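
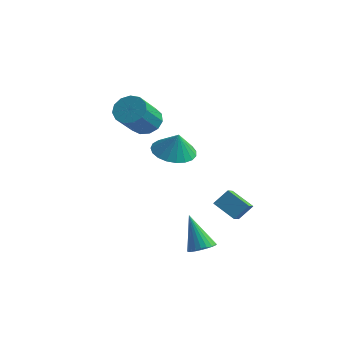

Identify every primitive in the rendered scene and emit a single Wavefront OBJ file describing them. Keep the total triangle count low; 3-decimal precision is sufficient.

v 1.122 0.584 -4.259
v 1.565 0.293 -3.979
v 0.338 0.816 -2.781
v 1.644 0.513 -3.972
v 1.643 0.744 -4.009
v 1.563 0.951 -4.084
v 1.415 1.102 -4.185
v 1.223 1.174 -4.299
v 1.016 1.156 -4.406
v 0.825 1.051 -4.491
v 0.679 0.875 -4.54
v 0.6 0.654 -4.547
v 0.601 0.423 -4.51
v 0.681 0.216 -4.435
v 0.829 0.066 -4.333
v 1.021 -0.006 -4.22
v 1.228 0.011 -4.113
v 1.419 0.116 -4.028
v -2.017 3.129 -0.879
v -1.413 2.427 -1.09
v -1.723 3.071 0.159
v -1.186 2.748 -1.136
v -1.103 3.134 -1.138
v -1.178 3.519 -1.095
v -1.398 3.837 -1.014
v -1.725 4.033 -0.911
v -2.103 4.072 -0.801
v -2.466 3.949 -0.705
v -2.751 3.683 -0.639
v -2.909 3.322 -0.615
v -2.913 2.928 -0.636
v -2.762 2.568 -0.699
v -2.483 2.306 -0.793
v -2.122 2.185 -0.902
v -1.744 2.228 -1.007
v -0.398 3.984 -3.848
v -0.13 3.222 -3.387
v -0.036 4.494 -3.215
v 0.232 3.732 -2.754
v 0.608 3.988 -4.426
v 0.876 3.226 -3.965
v 0.97 4.498 -3.793
v 1.238 3.736 -3.332
v -3.456 3.201 0.421
v -2.73 3.365 0.516
v -2.599 2.083 1.715
v -3.324 1.919 1.619
v -2.943 3.602 0.794
v -2.812 2.32 1.992
v -3.319 3.712 0.952
v -3.188 2.43 2.151
v -3.738 3.66 0.942
v -3.607 2.378 2.141
v -4.068 3.462 0.767
v -3.937 2.18 1.965
v -4.203 3.181 0.481
v -4.072 1.899 1.68
v -4.101 2.907 0.177
v -3.97 1.625 1.375
v -3.794 2.726 -0.051
v -3.663 1.444 1.148
v -3.379 2.696 -0.128
v -3.248 1.414 1.07
v -2.989 2.826 -0.031
v -2.858 1.544 1.167
v -2.747 3.076 0.209
v -2.616 1.793 1.407
f 2 1 4
f 2 4 3
f 4 1 5
f 4 5 3
f 5 1 6
f 5 6 3
f 6 1 7
f 6 7 3
f 7 1 8
f 7 8 3
f 8 1 9
f 8 9 3
f 9 1 10
f 9 10 3
f 10 1 11
f 10 11 3
f 11 1 12
f 11 12 3
f 12 1 13
f 12 13 3
f 13 1 14
f 13 14 3
f 14 1 15
f 14 15 3
f 15 1 16
f 15 16 3
f 16 1 17
f 16 17 3
f 17 1 18
f 17 18 3
f 18 1 2
f 18 2 3
f 20 19 22
f 20 22 21
f 22 19 23
f 22 23 21
f 23 19 24
f 23 24 21
f 24 19 25
f 24 25 21
f 25 19 26
f 25 26 21
f 26 19 27
f 26 27 21
f 27 19 28
f 27 28 21
f 28 19 29
f 28 29 21
f 29 19 30
f 29 30 21
f 30 19 31
f 30 31 21
f 31 19 32
f 31 32 21
f 32 19 33
f 32 33 21
f 33 19 34
f 33 34 21
f 34 19 35
f 34 35 21
f 35 19 20
f 35 20 21
f 37 39 36
f 40 37 36
f 36 39 38
f 38 40 36
f 37 43 39
f 41 37 40
f 41 43 37
f 39 43 38
f 42 40 38
f 38 43 42
f 42 41 40
f 43 41 42
f 45 44 48
f 45 48 46
f 46 48 49
f 46 49 47
f 48 44 50
f 48 50 49
f 49 50 51
f 49 51 47
f 50 44 52
f 50 52 51
f 51 52 53
f 51 53 47
f 52 44 54
f 52 54 53
f 53 54 55
f 53 55 47
f 54 44 56
f 54 56 55
f 55 56 57
f 55 57 47
f 56 44 58
f 56 58 57
f 57 58 59
f 57 59 47
f 58 44 60
f 58 60 59
f 59 60 61
f 59 61 47
f 60 44 62
f 60 62 61
f 61 62 63
f 61 63 47
f 62 44 64
f 62 64 63
f 63 64 65
f 63 65 47
f 64 44 66
f 64 66 65
f 65 66 67
f 65 67 47
f 66 44 45
f 66 45 67
f 67 45 46
f 67 46 47



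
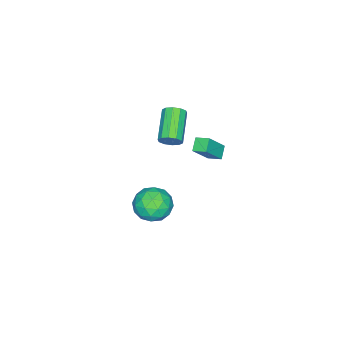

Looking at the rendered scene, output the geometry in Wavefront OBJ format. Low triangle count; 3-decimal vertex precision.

v -0.56 0.559 3.476
v -0.166 0.25 3.936
v -1.826 -0.488 4.864
v -2.22 -0.179 4.404
v -0.256 0.635 4.08
v -1.916 -0.103 5.008
v -0.463 0.99 3.993
v -2.123 0.252 4.921
v -0.707 1.181 3.708
v -2.367 0.443 4.636
v -0.894 1.134 3.335
v -2.554 0.396 4.263
v -0.954 0.868 3.016
v -2.614 0.13 3.944
v -0.864 0.483 2.872
v -2.524 -0.255 3.8
v -0.657 0.128 2.959
v -2.317 -0.61 3.887
v -0.413 -0.063 3.244
v -2.073 -0.801 4.172
v -0.226 -0.016 3.617
v -1.886 -0.754 4.545
v -3.067 1.599 1.647
v -2.001 1.258 2.992
v -3.133 2.407 1.904
v -2.067 2.066 3.249
v -2.373 1.814 1.151
v -1.307 1.473 2.496
v -2.439 2.622 1.408
v -1.373 2.281 2.753
v -1.456 -0.396 -3.811
v -0.736 0.385 -3.254
v -0.844 -1.805 -2.626
v -0.124 -1.024 -2.069
v -1.314 -0.932 -1.952
v -1.692 -0.061 -2.684
v 0.112 -1.359 -3.196
v -0.266 -0.488 -3.928
v 0.233 -0.211 -2.874
v -0.648 0.053 -2.105
v -0.932 -1.473 -3.775
v -1.813 -1.209 -3.006
v -1.149 0.118 -3.636
v -0.431 -1.538 -2.244
v -1.13 -1.484 -2.175
v -0.707 -1.025 -1.848
v -1.711 -0.144 -3.301
v -1.288 0.315 -2.974
v -1.628 -0.459 -2.209
v -0.292 -1.735 -2.906
v 0.131 -1.276 -2.579
v -0.873 -0.395 -4.032
v -0.45 0.064 -3.705
v 0.048 -0.961 -3.671
v -0.157 0.227 -3.086
v 0.202 -0.601 -2.389
v 0.341 -0.798 -3.052
v 0.119 -0.286 -3.482
v -0.675 0.382 -2.634
v -0.316 -0.446 -1.938
v -1.015 -0.392 -1.869
v -1.237 0.12 -2.299
v -0.106 0.032 -2.411
v -1.264 -0.974 -3.942
v -0.905 -1.802 -3.246
v -0.343 -1.54 -3.581
v -0.565 -1.028 -4.011
v -1.782 -0.819 -3.491
v -1.423 -1.647 -2.794
v -1.699 -1.134 -2.398
v -1.921 -0.622 -2.828
v -1.474 -1.452 -3.469
f 2 1 5
f 2 5 3
f 3 5 6
f 3 6 4
f 5 1 7
f 5 7 6
f 6 7 8
f 6 8 4
f 7 1 9
f 7 9 8
f 8 9 10
f 8 10 4
f 9 1 11
f 9 11 10
f 10 11 12
f 10 12 4
f 11 1 13
f 11 13 12
f 12 13 14
f 12 14 4
f 13 1 15
f 13 15 14
f 14 15 16
f 14 16 4
f 15 1 17
f 15 17 16
f 16 17 18
f 16 18 4
f 17 1 19
f 17 19 18
f 18 19 20
f 18 20 4
f 19 1 21
f 19 21 20
f 20 21 22
f 20 22 4
f 21 1 2
f 21 2 22
f 22 2 3
f 22 3 4
f 24 26 23
f 27 24 23
f 23 26 25
f 25 27 23
f 24 30 26
f 28 24 27
f 28 30 24
f 26 30 25
f 29 27 25
f 25 30 29
f 29 28 27
f 30 28 29
f 31 68 47
f 68 42 71
f 47 71 36
f 68 71 47
f 31 47 43
f 47 36 48
f 43 48 32
f 47 48 43
f 31 43 52
f 43 32 53
f 52 53 38
f 43 53 52
f 31 52 64
f 52 38 67
f 64 67 41
f 52 67 64
f 31 64 68
f 64 41 72
f 68 72 42
f 64 72 68
f 32 48 59
f 48 36 62
f 59 62 40
f 48 62 59
f 36 71 49
f 71 42 70
f 49 70 35
f 71 70 49
f 42 72 69
f 72 41 65
f 69 65 33
f 72 65 69
f 41 67 66
f 67 38 54
f 66 54 37
f 67 54 66
f 38 53 58
f 53 32 55
f 58 55 39
f 53 55 58
f 34 60 46
f 60 40 61
f 46 61 35
f 60 61 46
f 34 46 44
f 46 35 45
f 44 45 33
f 46 45 44
f 34 44 51
f 44 33 50
f 51 50 37
f 44 50 51
f 34 51 56
f 51 37 57
f 56 57 39
f 51 57 56
f 34 56 60
f 56 39 63
f 60 63 40
f 56 63 60
f 35 61 49
f 61 40 62
f 49 62 36
f 61 62 49
f 33 45 69
f 45 35 70
f 69 70 42
f 45 70 69
f 37 50 66
f 50 33 65
f 66 65 41
f 50 65 66
f 39 57 58
f 57 37 54
f 58 54 38
f 57 54 58
f 40 63 59
f 63 39 55
f 59 55 32
f 63 55 59



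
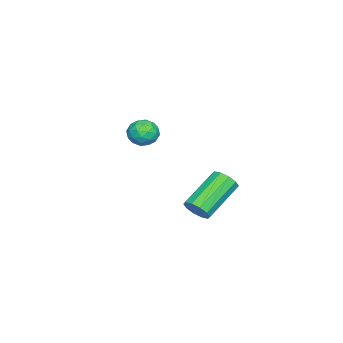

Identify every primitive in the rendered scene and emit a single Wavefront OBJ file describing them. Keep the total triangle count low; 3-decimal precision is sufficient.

v 2.767 3.634 2.045
v 3.181 3.932 2.495
v 1.466 4.604 3.625
v 1.053 4.306 3.175
v 3.092 4.212 2.194
v 1.378 4.884 3.324
v 2.88 4.271 1.837
v 1.166 4.943 2.966
v 2.624 4.087 1.559
v 0.91 4.759 2.688
v 2.423 3.73 1.466
v 0.709 4.402 2.596
v 2.354 3.336 1.595
v 0.639 4.008 2.725
v 2.442 3.056 1.896
v 0.728 3.728 3.026
v 2.654 2.997 2.254
v 0.94 3.669 3.383
v 2.91 3.181 2.532
v 1.196 3.853 3.661
v 3.111 3.538 2.624
v 1.397 4.21 3.754
v -3.319 -0.765 3.412
v -2.71 -1.072 2.957
v -4.19 -1.528 2.763
v -3.581 -1.835 2.308
v -3.629 -2.018 3.106
v -3.091 -1.547 3.507
v -3.809 -1.053 2.213
v -3.271 -0.582 2.614
v -3.013 -1.25 2.216
v -2.902 -1.847 2.767
v -3.998 -0.753 2.953
v -3.887 -1.35 3.504
v -2.938 -0.852 3.242
v -3.962 -1.748 2.478
v -3.99 -1.856 2.947
v -3.632 -2.037 2.68
v -3.162 -1.131 3.565
v -2.804 -1.311 3.297
v -3.344 -1.868 3.384
v -4.096 -1.289 2.423
v -3.738 -1.469 2.155
v -3.268 -0.563 3.04
v -2.91 -0.744 2.773
v -3.556 -0.732 2.336
v -2.759 -1.137 2.538
v -3.27 -1.585 2.157
v -3.404 -1.125 2.101
v -3.088 -0.848 2.337
v -2.693 -1.487 2.862
v -3.204 -1.936 2.481
v -3.233 -2.044 2.95
v -2.916 -1.767 3.186
v -2.871 -1.592 2.427
v -3.696 -0.664 3.239
v -4.207 -1.113 2.858
v -3.984 -0.833 2.534
v -3.667 -0.556 2.77
v -3.63 -1.015 3.563
v -4.141 -1.463 3.182
v -3.812 -1.752 3.383
v -3.496 -1.475 3.619
v -4.029 -1.008 3.293
f 2 1 5
f 2 5 3
f 3 5 6
f 3 6 4
f 5 1 7
f 5 7 6
f 6 7 8
f 6 8 4
f 7 1 9
f 7 9 8
f 8 9 10
f 8 10 4
f 9 1 11
f 9 11 10
f 10 11 12
f 10 12 4
f 11 1 13
f 11 13 12
f 12 13 14
f 12 14 4
f 13 1 15
f 13 15 14
f 14 15 16
f 14 16 4
f 15 1 17
f 15 17 16
f 16 17 18
f 16 18 4
f 17 1 19
f 17 19 18
f 18 19 20
f 18 20 4
f 19 1 21
f 19 21 20
f 20 21 22
f 20 22 4
f 21 1 2
f 21 2 22
f 22 2 3
f 22 3 4
f 23 60 39
f 60 34 63
f 39 63 28
f 60 63 39
f 23 39 35
f 39 28 40
f 35 40 24
f 39 40 35
f 23 35 44
f 35 24 45
f 44 45 30
f 35 45 44
f 23 44 56
f 44 30 59
f 56 59 33
f 44 59 56
f 23 56 60
f 56 33 64
f 60 64 34
f 56 64 60
f 24 40 51
f 40 28 54
f 51 54 32
f 40 54 51
f 28 63 41
f 63 34 62
f 41 62 27
f 63 62 41
f 34 64 61
f 64 33 57
f 61 57 25
f 64 57 61
f 33 59 58
f 59 30 46
f 58 46 29
f 59 46 58
f 30 45 50
f 45 24 47
f 50 47 31
f 45 47 50
f 26 52 38
f 52 32 53
f 38 53 27
f 52 53 38
f 26 38 36
f 38 27 37
f 36 37 25
f 38 37 36
f 26 36 43
f 36 25 42
f 43 42 29
f 36 42 43
f 26 43 48
f 43 29 49
f 48 49 31
f 43 49 48
f 26 48 52
f 48 31 55
f 52 55 32
f 48 55 52
f 27 53 41
f 53 32 54
f 41 54 28
f 53 54 41
f 25 37 61
f 37 27 62
f 61 62 34
f 37 62 61
f 29 42 58
f 42 25 57
f 58 57 33
f 42 57 58
f 31 49 50
f 49 29 46
f 50 46 30
f 49 46 50
f 32 55 51
f 55 31 47
f 51 47 24
f 55 47 51



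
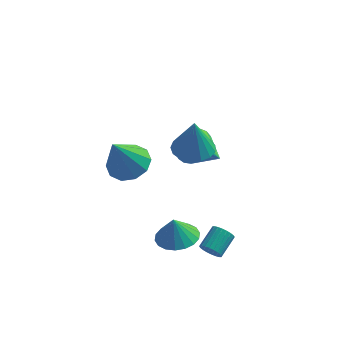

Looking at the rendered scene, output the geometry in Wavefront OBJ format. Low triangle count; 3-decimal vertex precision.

v -1.022 -1.726 1.987
v -0.157 -2.226 2.027
v -1.538 -2.474 3.813
v -0.067 -1.669 2.28
v -0.343 -1.134 2.421
v -0.877 -0.825 2.396
v -1.467 -0.861 2.215
v -1.887 -1.226 1.947
v -1.976 -1.783 1.694
v -1.701 -2.318 1.553
v -1.166 -2.627 1.577
v -0.576 -2.592 1.758
v 1.552 -0.763 2.471
v 2.433 -0.408 2.458
v 1.608 -0.837 4.209
v 2.168 -0.04 2.482
v 1.762 0.163 2.504
v 1.308 0.154 2.519
v 0.909 -0.065 2.522
v 0.658 -0.444 2.514
v 0.612 -0.896 2.496
v 0.781 -1.317 2.472
v 1.126 -1.612 2.448
v 1.569 -1.712 2.43
v 2.009 -1.594 2.421
v 2.343 -1.286 2.423
v 2.496 -0.858 2.437
v 1.192 1.873 0.18
v 1.695 2.006 -0.627
v 2.528 0.467 0.78
v 1.862 2.271 -0.38
v 1.914 2.467 -0.036
v 1.841 2.56 0.345
v 1.655 2.535 0.698
v 1.39 2.394 0.961
v 1.09 2.164 1.089
v 0.808 1.883 1.06
v 0.592 1.6 0.878
v 0.48 1.365 0.576
v 0.491 1.217 0.206
v 0.623 1.183 -0.169
v 0.854 1.267 -0.484
v 1.143 1.457 -0.684
v 1.44 1.718 -0.734
v 1.234 -3.003 -1.519
v 1.935 -2.354 -1.418
v 1.066 -2.997 -0.381
v 1.587 -2.111 -1.471
v 1.17 -2.045 -1.533
v 0.765 -2.168 -1.592
v 0.453 -2.457 -1.637
v 0.296 -2.854 -1.658
v 0.325 -3.28 -1.652
v 0.534 -3.651 -1.619
v 0.881 -3.894 -1.567
v 1.299 -3.96 -1.505
v 1.703 -3.837 -1.445
v 2.015 -3.548 -1.401
v 2.172 -3.151 -1.379
v 2.143 -2.725 -1.386
v 2.798 -4.191 -1.092
v 3.153 -4.141 -1.482
v 3.557 -3.239 -0.998
v 3.202 -3.289 -0.608
v 2.996 -4.03 -1.556
v 3.4 -3.129 -1.073
v 2.808 -3.944 -1.56
v 3.212 -3.042 -1.077
v 2.618 -3.895 -1.493
v 3.022 -2.993 -1.01
v 2.456 -3.892 -1.365
v 2.86 -2.99 -0.882
v 2.346 -3.933 -1.195
v 2.75 -3.032 -0.712
v 2.305 -4.014 -1.009
v 2.709 -3.113 -0.526
v 2.339 -4.122 -0.836
v 2.743 -3.22 -0.353
v 2.443 -4.241 -0.702
v 2.847 -3.339 -0.218
v 2.6 -4.351 -0.627
v 3.004 -3.45 -0.144
v 2.788 -4.438 -0.623
v 3.192 -3.536 -0.14
v 2.978 -4.487 -0.69
v 3.382 -3.585 -0.207
v 3.14 -4.49 -0.818
v 3.544 -3.588 -0.335
v 3.25 -4.448 -0.988
v 3.654 -3.547 -0.505
v 3.291 -4.367 -1.174
v 3.695 -3.466 -0.691
v 3.257 -4.26 -1.347
v 3.661 -3.358 -0.864
f 2 1 4
f 2 4 3
f 4 1 5
f 4 5 3
f 5 1 6
f 5 6 3
f 6 1 7
f 6 7 3
f 7 1 8
f 7 8 3
f 8 1 9
f 8 9 3
f 9 1 10
f 9 10 3
f 10 1 11
f 10 11 3
f 11 1 12
f 11 12 3
f 12 1 2
f 12 2 3
f 14 13 16
f 14 16 15
f 16 13 17
f 16 17 15
f 17 13 18
f 17 18 15
f 18 13 19
f 18 19 15
f 19 13 20
f 19 20 15
f 20 13 21
f 20 21 15
f 21 13 22
f 21 22 15
f 22 13 23
f 22 23 15
f 23 13 24
f 23 24 15
f 24 13 25
f 24 25 15
f 25 13 26
f 25 26 15
f 26 13 27
f 26 27 15
f 27 13 14
f 27 14 15
f 29 28 31
f 29 31 30
f 31 28 32
f 31 32 30
f 32 28 33
f 32 33 30
f 33 28 34
f 33 34 30
f 34 28 35
f 34 35 30
f 35 28 36
f 35 36 30
f 36 28 37
f 36 37 30
f 37 28 38
f 37 38 30
f 38 28 39
f 38 39 30
f 39 28 40
f 39 40 30
f 40 28 41
f 40 41 30
f 41 28 42
f 41 42 30
f 42 28 43
f 42 43 30
f 43 28 44
f 43 44 30
f 44 28 29
f 44 29 30
f 46 45 48
f 46 48 47
f 48 45 49
f 48 49 47
f 49 45 50
f 49 50 47
f 50 45 51
f 50 51 47
f 51 45 52
f 51 52 47
f 52 45 53
f 52 53 47
f 53 45 54
f 53 54 47
f 54 45 55
f 54 55 47
f 55 45 56
f 55 56 47
f 56 45 57
f 56 57 47
f 57 45 58
f 57 58 47
f 58 45 59
f 58 59 47
f 59 45 60
f 59 60 47
f 60 45 46
f 60 46 47
f 62 61 65
f 62 65 63
f 63 65 66
f 63 66 64
f 65 61 67
f 65 67 66
f 66 67 68
f 66 68 64
f 67 61 69
f 67 69 68
f 68 69 70
f 68 70 64
f 69 61 71
f 69 71 70
f 70 71 72
f 70 72 64
f 71 61 73
f 71 73 72
f 72 73 74
f 72 74 64
f 73 61 75
f 73 75 74
f 74 75 76
f 74 76 64
f 75 61 77
f 75 77 76
f 76 77 78
f 76 78 64
f 77 61 79
f 77 79 78
f 78 79 80
f 78 80 64
f 79 61 81
f 79 81 80
f 80 81 82
f 80 82 64
f 81 61 83
f 81 83 82
f 82 83 84
f 82 84 64
f 83 61 85
f 83 85 84
f 84 85 86
f 84 86 64
f 85 61 87
f 85 87 86
f 86 87 88
f 86 88 64
f 87 61 89
f 87 89 88
f 88 89 90
f 88 90 64
f 89 61 91
f 89 91 90
f 90 91 92
f 90 92 64
f 91 61 93
f 91 93 92
f 92 93 94
f 92 94 64
f 93 61 62
f 93 62 94
f 94 62 63
f 94 63 64



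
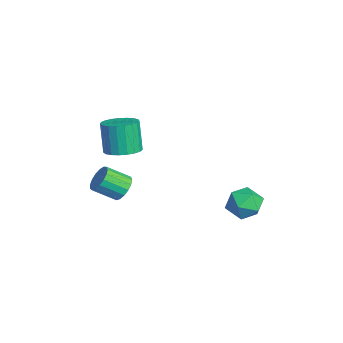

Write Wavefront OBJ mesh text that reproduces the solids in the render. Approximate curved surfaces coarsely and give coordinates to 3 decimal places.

v -1.809 3.672 -2.284
v -0.954 3.794 -2.695
v -1.186 2.666 -1.285
v -0.331 2.788 -1.696
v -0.725 3.499 -1.192
v -1.11 4.121 -1.809
v -1.03 2.339 -2.171
v -1.415 2.961 -2.788
v -0.472 2.97 -2.625
v -0.284 3.687 -2.02
v -1.856 2.773 -1.96
v -1.668 3.49 -1.355
v -3.563 -1.835 -2.059
v -2.926 -2.07 -2.326
v -3.02 -3.161 -1.589
v -3.657 -2.925 -1.321
v -2.835 -1.886 -2.043
v -2.929 -2.977 -1.306
v -2.911 -1.691 -1.763
v -3.005 -2.782 -1.026
v -3.136 -1.529 -1.552
v -3.23 -2.619 -0.814
v -3.459 -1.436 -1.456
v -3.553 -2.527 -0.719
v -3.806 -1.435 -1.498
v -3.9 -2.526 -0.761
v -4.097 -1.525 -1.669
v -4.191 -2.616 -0.932
v -4.266 -1.687 -1.929
v -4.36 -2.777 -1.192
v -4.274 -1.882 -2.219
v -4.368 -2.973 -1.482
v -4.119 -2.066 -2.472
v -4.212 -3.157 -1.735
v -3.836 -2.197 -2.63
v -3.93 -3.288 -1.893
v -3.491 -2.246 -2.658
v -3.585 -3.336 -1.92
v -3.163 -2.2 -2.548
v -3.257 -3.291 -1.811
v -3.25 -1.863 0.651
v -2.451 -2.147 0.884
v -2.93 -2.202 2.462
v -3.73 -1.917 2.229
v -2.412 -1.784 0.908
v -2.892 -1.839 2.486
v -2.519 -1.435 0.888
v -2.998 -1.489 2.466
v -2.752 -1.159 0.827
v -3.231 -1.214 2.405
v -3.071 -1.005 0.735
v -3.55 -1.06 2.313
v -3.421 -1 0.629
v -3.9 -1.054 2.207
v -3.742 -1.143 0.527
v -4.221 -1.198 2.105
v -3.977 -1.411 0.446
v -4.457 -1.466 2.024
v -4.087 -1.757 0.4
v -4.567 -1.812 1.978
v -4.052 -2.122 0.398
v -4.532 -2.176 1.976
v -3.879 -2.441 0.44
v -4.358 -2.496 2.018
v -3.597 -2.661 0.518
v -4.076 -2.715 2.096
v -3.255 -2.742 0.619
v -3.734 -2.797 2.197
v -2.912 -2.672 0.726
v -3.391 -2.726 2.304
v -2.628 -2.461 0.82
v -3.107 -2.516 2.397
f 1 12 6
f 1 6 2
f 1 2 8
f 1 8 11
f 1 11 12
f 2 6 10
f 6 12 5
f 12 11 3
f 11 8 7
f 8 2 9
f 4 10 5
f 4 5 3
f 4 3 7
f 4 7 9
f 4 9 10
f 5 10 6
f 3 5 12
f 7 3 11
f 9 7 8
f 10 9 2
f 14 13 17
f 14 17 15
f 15 17 18
f 15 18 16
f 17 13 19
f 17 19 18
f 18 19 20
f 18 20 16
f 19 13 21
f 19 21 20
f 20 21 22
f 20 22 16
f 21 13 23
f 21 23 22
f 22 23 24
f 22 24 16
f 23 13 25
f 23 25 24
f 24 25 26
f 24 26 16
f 25 13 27
f 25 27 26
f 26 27 28
f 26 28 16
f 27 13 29
f 27 29 28
f 28 29 30
f 28 30 16
f 29 13 31
f 29 31 30
f 30 31 32
f 30 32 16
f 31 13 33
f 31 33 32
f 32 33 34
f 32 34 16
f 33 13 35
f 33 35 34
f 34 35 36
f 34 36 16
f 35 13 37
f 35 37 36
f 36 37 38
f 36 38 16
f 37 13 39
f 37 39 38
f 38 39 40
f 38 40 16
f 39 13 14
f 39 14 40
f 40 14 15
f 40 15 16
f 42 41 45
f 42 45 43
f 43 45 46
f 43 46 44
f 45 41 47
f 45 47 46
f 46 47 48
f 46 48 44
f 47 41 49
f 47 49 48
f 48 49 50
f 48 50 44
f 49 41 51
f 49 51 50
f 50 51 52
f 50 52 44
f 51 41 53
f 51 53 52
f 52 53 54
f 52 54 44
f 53 41 55
f 53 55 54
f 54 55 56
f 54 56 44
f 55 41 57
f 55 57 56
f 56 57 58
f 56 58 44
f 57 41 59
f 57 59 58
f 58 59 60
f 58 60 44
f 59 41 61
f 59 61 60
f 60 61 62
f 60 62 44
f 61 41 63
f 61 63 62
f 62 63 64
f 62 64 44
f 63 41 65
f 63 65 64
f 64 65 66
f 64 66 44
f 65 41 67
f 65 67 66
f 66 67 68
f 66 68 44
f 67 41 69
f 67 69 68
f 68 69 70
f 68 70 44
f 69 41 71
f 69 71 70
f 70 71 72
f 70 72 44
f 71 41 42
f 71 42 72
f 72 42 43
f 72 43 44



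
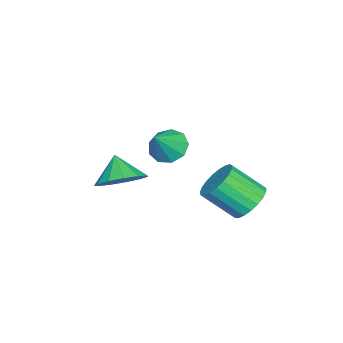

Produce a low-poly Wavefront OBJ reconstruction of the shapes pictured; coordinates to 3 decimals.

v 3.093 -1.708 1.434
v 3.545 -1.438 1.069
v 3.847 -1.872 2.246
v 3.347 -1.133 1.314
v 3.031 -1.097 1.614
v 2.744 -1.347 1.831
v 2.62 -1.766 1.861
v 2.718 -2.158 1.692
v 2.991 -2.339 1.402
v 3.312 -2.225 1.127
v 3.531 -1.87 0.995
v 2.072 -3.574 -1.169
v 2.64 -3.272 -0.613
v 1.548 -3.986 -0.411
v 2.304 -2.933 -0.661
v 1.895 -2.798 -0.87
v 1.542 -2.909 -1.174
v 1.357 -3.231 -1.477
v 1.399 -3.662 -1.682
v 1.655 -4.065 -1.724
v 2.043 -4.312 -1.59
v 2.44 -4.324 -1.323
v 2.721 -4.099 -1.007
v 2.795 -3.706 -0.742
v 1.044 0.209 -1.974
v 1.5 -0.13 -2.448
v 1.672 -1.168 -1.54
v 1.216 -0.829 -1.066
v 1.695 0.045 -2.285
v 1.867 -0.994 -1.377
v 1.777 0.247 -2.069
v 1.949 -0.791 -1.161
v 1.732 0.443 -1.836
v 1.904 -0.595 -0.928
v 1.569 0.599 -1.627
v 1.74 -0.439 -0.719
v 1.314 0.687 -1.478
v 1.486 -0.351 -0.57
v 1.013 0.693 -1.415
v 1.185 -0.345 -0.507
v 0.718 0.615 -1.448
v 0.889 -0.424 -0.54
v 0.478 0.467 -1.573
v 0.65 -0.572 -0.665
v 0.337 0.274 -1.766
v 0.508 -0.765 -0.858
v 0.318 0.07 -1.996
v 0.489 -0.968 -1.088
v 0.424 -0.11 -2.222
v 0.596 -1.148 -1.314
v 0.638 -0.235 -2.405
v 0.809 -1.273 -1.497
v 0.922 -0.282 -2.513
v 1.093 -1.321 -1.605
v 1.227 -0.245 -2.528
v 1.398 -1.284 -1.621
f 2 1 4
f 2 4 3
f 4 1 5
f 4 5 3
f 5 1 6
f 5 6 3
f 6 1 7
f 6 7 3
f 7 1 8
f 7 8 3
f 8 1 9
f 8 9 3
f 9 1 10
f 9 10 3
f 10 1 11
f 10 11 3
f 11 1 2
f 11 2 3
f 13 12 15
f 13 15 14
f 15 12 16
f 15 16 14
f 16 12 17
f 16 17 14
f 17 12 18
f 17 18 14
f 18 12 19
f 18 19 14
f 19 12 20
f 19 20 14
f 20 12 21
f 20 21 14
f 21 12 22
f 21 22 14
f 22 12 23
f 22 23 14
f 23 12 24
f 23 24 14
f 24 12 13
f 24 13 14
f 26 25 29
f 26 29 27
f 27 29 30
f 27 30 28
f 29 25 31
f 29 31 30
f 30 31 32
f 30 32 28
f 31 25 33
f 31 33 32
f 32 33 34
f 32 34 28
f 33 25 35
f 33 35 34
f 34 35 36
f 34 36 28
f 35 25 37
f 35 37 36
f 36 37 38
f 36 38 28
f 37 25 39
f 37 39 38
f 38 39 40
f 38 40 28
f 39 25 41
f 39 41 40
f 40 41 42
f 40 42 28
f 41 25 43
f 41 43 42
f 42 43 44
f 42 44 28
f 43 25 45
f 43 45 44
f 44 45 46
f 44 46 28
f 45 25 47
f 45 47 46
f 46 47 48
f 46 48 28
f 47 25 49
f 47 49 48
f 48 49 50
f 48 50 28
f 49 25 51
f 49 51 50
f 50 51 52
f 50 52 28
f 51 25 53
f 51 53 52
f 52 53 54
f 52 54 28
f 53 25 55
f 53 55 54
f 54 55 56
f 54 56 28
f 55 25 26
f 55 26 56
f 56 26 27
f 56 27 28



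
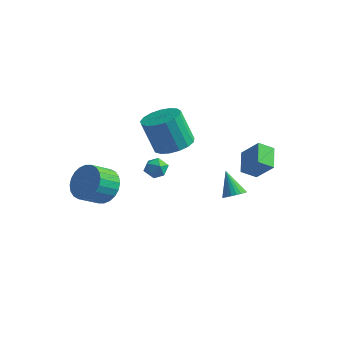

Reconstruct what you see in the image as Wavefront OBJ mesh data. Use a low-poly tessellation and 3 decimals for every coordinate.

v -1.786 2.963 -2.595
v -0.832 3.251 -2.233
v -1.46 2.986 -0.364
v -2.414 2.697 -0.725
v -1.09 3.688 -2.258
v -1.718 3.423 -0.389
v -1.507 3.958 -2.36
v -2.135 3.693 -0.49
v -1.988 4 -2.516
v -2.616 3.735 -0.646
v -2.423 3.805 -2.689
v -3.051 3.54 -0.82
v -2.712 3.416 -2.842
v -3.34 3.151 -0.972
v -2.788 2.924 -2.937
v -3.417 2.659 -1.068
v -2.635 2.44 -2.954
v -3.264 2.175 -1.085
v -2.288 2.077 -2.889
v -2.916 1.812 -1.02
v -1.825 1.916 -2.756
v -2.454 1.651 -0.887
v -1.354 1.995 -2.587
v -1.982 1.73 -0.717
v -0.981 2.295 -2.419
v -1.61 2.03 -0.549
v -0.793 2.749 -2.291
v -1.421 2.484 -0.422
v -0.173 -1.297 -1.058
v 0.249 -0.838 -1.21
v 0.511 -2.022 -1.35
v 0.933 -1.563 -1.502
v 0.781 -1.669 -0.887
v 0.359 -1.221 -0.707
v 0.401 -1.639 -1.853
v -0.021 -1.191 -1.673
v 0.604 -1.05 -1.701
v 0.838 -1.068 -1.105
v -0.078 -1.792 -1.455
v 0.156 -1.81 -0.859
v 3.405 0.609 -3.036
v 3.919 0.678 -2.733
v 2.655 0.951 -1.844
v 3.885 0.894 -2.816
v 3.779 1.067 -2.933
v 3.615 1.17 -3.065
v 3.42 1.188 -3.193
v 3.223 1.117 -3.297
v 3.053 0.969 -3.362
v 2.937 0.766 -3.376
v 2.892 0.54 -3.339
v 2.926 0.323 -3.256
v 3.032 0.151 -3.14
v 3.196 0.048 -3.007
v 3.391 0.03 -2.879
v 3.588 0.1 -2.775
v 3.758 0.248 -2.711
v 3.874 0.451 -2.696
v 2.062 4.503 -2.938
v 1.557 3.886 -2.439
v 3.015 4.54 -1.928
v 2.511 3.923 -1.429
v 2.729 3.477 -3.531
v 2.225 2.86 -3.032
v 3.683 3.514 -2.521
v 3.178 2.897 -2.022
v -2.422 -1.762 -3.406
v -1.472 -2.169 -3.516
v -1.827 -3.186 -2.824
v -2.778 -2.778 -2.714
v -1.426 -1.953 -3.175
v -1.782 -2.97 -2.484
v -1.533 -1.708 -2.87
v -1.888 -2.725 -2.178
v -1.774 -1.471 -2.646
v -2.13 -2.488 -1.954
v -2.115 -1.279 -2.538
v -2.47 -2.295 -1.846
v -2.502 -1.159 -2.562
v -2.857 -2.176 -1.87
v -2.877 -1.132 -2.714
v -3.232 -2.148 -2.022
v -3.183 -1.2 -2.972
v -3.538 -2.217 -2.28
v -3.373 -1.354 -3.296
v -3.728 -2.371 -2.604
v -3.418 -1.57 -3.636
v -3.774 -2.587 -2.945
v -3.312 -1.815 -3.942
v -3.667 -2.832 -3.25
v -3.07 -2.052 -4.166
v -3.426 -3.069 -3.474
v -2.73 -2.245 -4.274
v -3.085 -3.261 -3.582
v -2.343 -2.364 -4.25
v -2.698 -3.381 -3.558
v -1.968 -2.392 -4.098
v -2.323 -3.408 -3.406
v -1.662 -2.323 -3.84
v -2.017 -3.34 -3.148
f 2 1 5
f 2 5 3
f 3 5 6
f 3 6 4
f 5 1 7
f 5 7 6
f 6 7 8
f 6 8 4
f 7 1 9
f 7 9 8
f 8 9 10
f 8 10 4
f 9 1 11
f 9 11 10
f 10 11 12
f 10 12 4
f 11 1 13
f 11 13 12
f 12 13 14
f 12 14 4
f 13 1 15
f 13 15 14
f 14 15 16
f 14 16 4
f 15 1 17
f 15 17 16
f 16 17 18
f 16 18 4
f 17 1 19
f 17 19 18
f 18 19 20
f 18 20 4
f 19 1 21
f 19 21 20
f 20 21 22
f 20 22 4
f 21 1 23
f 21 23 22
f 22 23 24
f 22 24 4
f 23 1 25
f 23 25 24
f 24 25 26
f 24 26 4
f 25 1 27
f 25 27 26
f 26 27 28
f 26 28 4
f 27 1 2
f 27 2 28
f 28 2 3
f 28 3 4
f 29 40 34
f 29 34 30
f 29 30 36
f 29 36 39
f 29 39 40
f 30 34 38
f 34 40 33
f 40 39 31
f 39 36 35
f 36 30 37
f 32 38 33
f 32 33 31
f 32 31 35
f 32 35 37
f 32 37 38
f 33 38 34
f 31 33 40
f 35 31 39
f 37 35 36
f 38 37 30
f 42 41 44
f 42 44 43
f 44 41 45
f 44 45 43
f 45 41 46
f 45 46 43
f 46 41 47
f 46 47 43
f 47 41 48
f 47 48 43
f 48 41 49
f 48 49 43
f 49 41 50
f 49 50 43
f 50 41 51
f 50 51 43
f 51 41 52
f 51 52 43
f 52 41 53
f 52 53 43
f 53 41 54
f 53 54 43
f 54 41 55
f 54 55 43
f 55 41 56
f 55 56 43
f 56 41 57
f 56 57 43
f 57 41 58
f 57 58 43
f 58 41 42
f 58 42 43
f 60 62 59
f 63 60 59
f 59 62 61
f 61 63 59
f 60 66 62
f 64 60 63
f 64 66 60
f 62 66 61
f 65 63 61
f 61 66 65
f 65 64 63
f 66 64 65
f 68 67 71
f 68 71 69
f 69 71 72
f 69 72 70
f 71 67 73
f 71 73 72
f 72 73 74
f 72 74 70
f 73 67 75
f 73 75 74
f 74 75 76
f 74 76 70
f 75 67 77
f 75 77 76
f 76 77 78
f 76 78 70
f 77 67 79
f 77 79 78
f 78 79 80
f 78 80 70
f 79 67 81
f 79 81 80
f 80 81 82
f 80 82 70
f 81 67 83
f 81 83 82
f 82 83 84
f 82 84 70
f 83 67 85
f 83 85 84
f 84 85 86
f 84 86 70
f 85 67 87
f 85 87 86
f 86 87 88
f 86 88 70
f 87 67 89
f 87 89 88
f 88 89 90
f 88 90 70
f 89 67 91
f 89 91 90
f 90 91 92
f 90 92 70
f 91 67 93
f 91 93 92
f 92 93 94
f 92 94 70
f 93 67 95
f 93 95 94
f 94 95 96
f 94 96 70
f 95 67 97
f 95 97 96
f 96 97 98
f 96 98 70
f 97 67 99
f 97 99 98
f 98 99 100
f 98 100 70
f 99 67 68
f 99 68 100
f 100 68 69
f 100 69 70



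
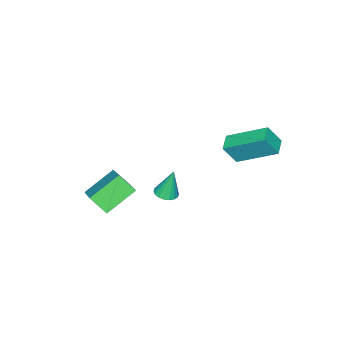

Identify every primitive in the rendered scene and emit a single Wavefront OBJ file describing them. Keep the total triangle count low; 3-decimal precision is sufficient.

v -4.192 3.18 -0.517
v -3.779 2.75 0.42
v -4.74 4.891 0.511
v -4.326 4.462 1.447
v -3.454 3.518 -0.687
v -3.04 3.089 0.249
v -4.001 5.23 0.34
v -3.588 4.8 1.277
v -0.531 -0.761 -1.354
v 0.429 0.288 -0.499
v -0.701 -0.011 -2.084
v 0.26 1.039 -1.228
v 0.78 -1.279 -2.192
v 1.741 -0.229 -1.336
v 0.611 -0.528 -2.921
v 1.571 0.521 -2.066
v 1.701 3.651 1.037
v 2.149 3.429 1.138
v 1.519 3.889 2.363
v 2.206 3.647 1.107
v 2.163 3.865 1.062
v 2.029 4.041 1.012
v 1.829 4.139 0.967
v 1.604 4.141 0.935
v 1.399 4.046 0.924
v 1.253 3.872 0.935
v 1.196 3.655 0.967
v 1.239 3.437 1.012
v 1.373 3.261 1.062
v 1.573 3.162 1.107
v 1.798 3.16 1.138
v 2.003 3.256 1.149
f 2 4 1
f 5 2 1
f 1 4 3
f 3 5 1
f 2 8 4
f 6 2 5
f 6 8 2
f 4 8 3
f 7 5 3
f 3 8 7
f 7 6 5
f 8 6 7
f 10 12 9
f 13 10 9
f 9 12 11
f 11 13 9
f 10 16 12
f 14 10 13
f 14 16 10
f 12 16 11
f 15 13 11
f 11 16 15
f 15 14 13
f 16 14 15
f 18 17 20
f 18 20 19
f 20 17 21
f 20 21 19
f 21 17 22
f 21 22 19
f 22 17 23
f 22 23 19
f 23 17 24
f 23 24 19
f 24 17 25
f 24 25 19
f 25 17 26
f 25 26 19
f 26 17 27
f 26 27 19
f 27 17 28
f 27 28 19
f 28 17 29
f 28 29 19
f 29 17 30
f 29 30 19
f 30 17 31
f 30 31 19
f 31 17 32
f 31 32 19
f 32 17 18
f 32 18 19



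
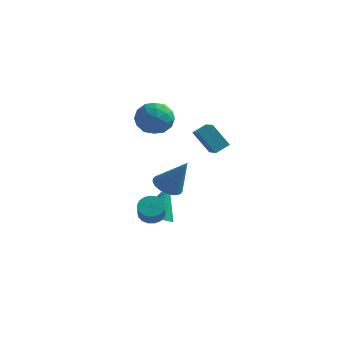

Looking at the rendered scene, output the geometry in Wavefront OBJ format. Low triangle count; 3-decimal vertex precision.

v -0.054 -2.248 -1.138
v 0.52 -1.906 -1.087
v 0.828 -2.55 -0.25
v 0.254 -2.892 -0.302
v 0.319 -1.749 -0.892
v 0.628 -2.393 -0.055
v 0.033 -1.706 -0.754
v 0.341 -2.35 0.083
v -0.273 -1.788 -0.703
v 0.035 -2.432 0.133
v -0.529 -1.974 -0.753
v -0.221 -2.618 0.084
v -0.676 -2.224 -0.891
v -0.368 -2.868 -0.054
v -0.681 -2.479 -1.085
v -0.373 -3.123 -0.248
v -0.542 -2.681 -1.292
v -0.234 -3.325 -0.455
v -0.291 -2.784 -1.463
v 0.017 -3.428 -0.627
v 0.014 -2.764 -1.56
v 0.322 -3.408 -0.724
v 0.303 -2.626 -1.561
v 0.611 -3.27 -0.724
v 0.511 -2.401 -1.465
v 0.819 -3.045 -0.628
v 0.589 -2.142 -1.293
v 0.897 -2.786 -0.457
v 2.284 -2.026 4.546
v 2.703 -1.418 4.903
v 1.671 -1.402 4.202
v 2.089 -0.794 4.559
v 3.091 -1.886 3.361
v 3.509 -1.278 3.718
v 2.477 -1.262 3.017
v 2.896 -0.654 3.374
v -0.891 -0.016 -2.721
v -0.015 -0.09 -2.764
v -0.709 1.096 -0.879
v -0.097 0.268 -2.971
v -0.36 0.56 -3.122
v -0.745 0.72 -3.18
v -1.163 0.712 -3.134
v -1.52 0.537 -2.993
v -1.732 0.235 -2.79
v -1.752 -0.124 -2.571
v -1.574 -0.459 -2.387
v -1.24 -0.692 -2.279
v -0.827 -0.77 -2.273
v -0.428 -0.676 -2.369
v -0.135 -0.43 -2.546
v -0.171 -0.216 -0.213
v 0.449 -0.614 -0.573
v 0.851 -0.164 1.493
v 0.529 -0.309 -0.63
v 0.502 0.009 -0.623
v 0.373 0.294 -0.555
v 0.161 0.501 -0.434
v -0.102 0.599 -0.279
v -0.375 0.573 -0.115
v -0.617 0.427 0.035
v -0.791 0.183 0.146
v -0.871 -0.122 0.203
v -0.845 -0.441 0.197
v -0.716 -0.725 0.128
v -0.504 -0.932 0.007
v -0.241 -1.03 -0.147
v 0.032 -1.004 -0.312
v 0.274 -0.858 -0.461
v -2.421 3.921 3.026
v -1.888 3.111 3.484
v -2.912 2.869 1.736
v -2.379 2.059 2.194
v -3.264 2.449 2.658
v -2.96 3.099 3.455
v -1.84 2.881 1.765
v -1.536 3.531 2.562
v -1.529 2.468 2.704
v -2.409 2.201 3.256
v -2.391 3.779 1.964
v -3.271 3.512 2.516
v -2.111 3.608 3.368
v -2.689 2.372 1.852
v -3.208 2.601 2.125
v -2.895 2.125 2.394
v -2.742 3.601 3.352
v -2.428 3.125 3.621
v -3.237 2.736 3.135
v -2.372 2.855 1.599
v -2.058 2.379 1.868
v -1.905 3.855 2.826
v -1.592 3.379 3.095
v -1.563 3.244 2.085
v -1.587 2.754 3.179
v -1.876 2.136 2.421
v -1.559 2.619 2.168
v -1.38 3.001 2.637
v -2.104 2.597 3.504
v -2.393 1.979 2.745
v -2.913 2.208 3.018
v -2.734 2.59 3.487
v -1.893 2.219 3.045
v -2.407 4.001 2.475
v -2.696 3.383 1.716
v -2.066 3.39 1.733
v -1.887 3.772 2.202
v -2.924 3.844 2.799
v -3.213 3.226 2.041
v -3.42 2.979 2.583
v -3.241 3.361 3.052
v -2.907 3.761 2.175
f 2 1 5
f 2 5 3
f 3 5 6
f 3 6 4
f 5 1 7
f 5 7 6
f 6 7 8
f 6 8 4
f 7 1 9
f 7 9 8
f 8 9 10
f 8 10 4
f 9 1 11
f 9 11 10
f 10 11 12
f 10 12 4
f 11 1 13
f 11 13 12
f 12 13 14
f 12 14 4
f 13 1 15
f 13 15 14
f 14 15 16
f 14 16 4
f 15 1 17
f 15 17 16
f 16 17 18
f 16 18 4
f 17 1 19
f 17 19 18
f 18 19 20
f 18 20 4
f 19 1 21
f 19 21 20
f 20 21 22
f 20 22 4
f 21 1 23
f 21 23 22
f 22 23 24
f 22 24 4
f 23 1 25
f 23 25 24
f 24 25 26
f 24 26 4
f 25 1 27
f 25 27 26
f 26 27 28
f 26 28 4
f 27 1 2
f 27 2 28
f 28 2 3
f 28 3 4
f 30 32 29
f 33 30 29
f 29 32 31
f 31 33 29
f 30 36 32
f 34 30 33
f 34 36 30
f 32 36 31
f 35 33 31
f 31 36 35
f 35 34 33
f 36 34 35
f 38 37 40
f 38 40 39
f 40 37 41
f 40 41 39
f 41 37 42
f 41 42 39
f 42 37 43
f 42 43 39
f 43 37 44
f 43 44 39
f 44 37 45
f 44 45 39
f 45 37 46
f 45 46 39
f 46 37 47
f 46 47 39
f 47 37 48
f 47 48 39
f 48 37 49
f 48 49 39
f 49 37 50
f 49 50 39
f 50 37 51
f 50 51 39
f 51 37 38
f 51 38 39
f 53 52 55
f 53 55 54
f 55 52 56
f 55 56 54
f 56 52 57
f 56 57 54
f 57 52 58
f 57 58 54
f 58 52 59
f 58 59 54
f 59 52 60
f 59 60 54
f 60 52 61
f 60 61 54
f 61 52 62
f 61 62 54
f 62 52 63
f 62 63 54
f 63 52 64
f 63 64 54
f 64 52 65
f 64 65 54
f 65 52 66
f 65 66 54
f 66 52 67
f 66 67 54
f 67 52 68
f 67 68 54
f 68 52 69
f 68 69 54
f 69 52 53
f 69 53 54
f 70 107 86
f 107 81 110
f 86 110 75
f 107 110 86
f 70 86 82
f 86 75 87
f 82 87 71
f 86 87 82
f 70 82 91
f 82 71 92
f 91 92 77
f 82 92 91
f 70 91 103
f 91 77 106
f 103 106 80
f 91 106 103
f 70 103 107
f 103 80 111
f 107 111 81
f 103 111 107
f 71 87 98
f 87 75 101
f 98 101 79
f 87 101 98
f 75 110 88
f 110 81 109
f 88 109 74
f 110 109 88
f 81 111 108
f 111 80 104
f 108 104 72
f 111 104 108
f 80 106 105
f 106 77 93
f 105 93 76
f 106 93 105
f 77 92 97
f 92 71 94
f 97 94 78
f 92 94 97
f 73 99 85
f 99 79 100
f 85 100 74
f 99 100 85
f 73 85 83
f 85 74 84
f 83 84 72
f 85 84 83
f 73 83 90
f 83 72 89
f 90 89 76
f 83 89 90
f 73 90 95
f 90 76 96
f 95 96 78
f 90 96 95
f 73 95 99
f 95 78 102
f 99 102 79
f 95 102 99
f 74 100 88
f 100 79 101
f 88 101 75
f 100 101 88
f 72 84 108
f 84 74 109
f 108 109 81
f 84 109 108
f 76 89 105
f 89 72 104
f 105 104 80
f 89 104 105
f 78 96 97
f 96 76 93
f 97 93 77
f 96 93 97
f 79 102 98
f 102 78 94
f 98 94 71
f 102 94 98



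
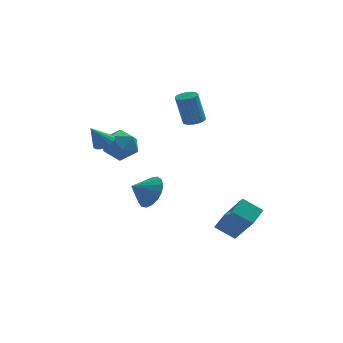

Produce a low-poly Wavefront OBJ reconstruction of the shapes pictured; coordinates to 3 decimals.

v -0.405 1.89 -3.515
v 0.123 1.902 -2.666
v -1.315 1.51 -2.945
v -0.072 2.339 -2.686
v -0.344 2.673 -2.896
v -0.629 2.827 -3.248
v -0.863 2.767 -3.661
v -0.992 2.506 -4.041
v -0.986 2.104 -4.3
v -0.848 1.653 -4.38
v -0.607 1.256 -4.262
v -0.321 1.005 -3.972
v -0.054 0.956 -3.578
v 0.133 1.122 -3.17
v 0.197 1.463 -2.841
v -1.777 -0.223 1.496
v -1.033 -0.202 0.862
v -2.547 -1.238 0.558
v -1.803 -1.217 -0.076
v -1.689 -1.64 0.798
v -1.213 -1.013 1.378
v -2.367 -0.427 0.042
v -1.891 0.2 0.622
v -1.397 -0.328 -0.036
v -0.978 -1.078 0.431
v -2.602 -0.362 0.989
v -2.183 -1.112 1.456
v 1.713 3.066 0.757
v 2.046 3.52 0.849
v 1.661 3.467 2.514
v 1.327 3.014 2.423
v 1.836 3.621 0.803
v 1.451 3.568 2.469
v 1.605 3.626 0.75
v 1.22 3.573 2.415
v 1.393 3.535 0.698
v 1.008 3.482 2.363
v 1.236 3.362 0.656
v 0.851 3.309 2.322
v 1.161 3.138 0.632
v 0.776 3.086 2.297
v 1.182 2.902 0.629
v 0.797 2.85 2.295
v 1.294 2.695 0.649
v 0.909 2.642 2.314
v 1.479 2.551 0.687
v 1.094 2.499 2.352
v 1.704 2.497 0.737
v 1.319 2.444 2.403
v 1.931 2.541 0.791
v 1.546 2.488 2.456
v 2.12 2.676 0.839
v 1.734 2.623 2.504
v 2.238 2.878 0.873
v 1.853 2.826 2.538
v 2.266 3.113 0.887
v 1.881 3.061 2.552
v 2.198 3.34 0.878
v 1.813 3.288 2.543
v -2.524 -1.071 1.06
v -2.022 -1.202 1.318
v -3.116 -1.369 2.06
v -2.052 -0.952 1.375
v -2.175 -0.726 1.369
v -2.368 -0.568 1.302
v -2.592 -0.509 1.187
v -2.802 -0.562 1.047
v -2.957 -0.715 0.91
v -3.027 -0.939 0.802
v -2.997 -1.189 0.745
v -2.873 -1.416 0.751
v -2.68 -1.574 0.817
v -2.457 -1.633 0.932
v -2.246 -1.58 1.072
v -2.091 -1.426 1.21
v 2.495 -2.227 -3.925
v 2.996 -1.39 -3.511
v 3.433 -2.474 -4.56
v 3.934 -1.637 -4.146
v 3.246 -3.463 -2.334
v 3.747 -2.626 -1.92
v 4.184 -3.71 -2.969
v 4.685 -2.873 -2.555
f 2 1 4
f 2 4 3
f 4 1 5
f 4 5 3
f 5 1 6
f 5 6 3
f 6 1 7
f 6 7 3
f 7 1 8
f 7 8 3
f 8 1 9
f 8 9 3
f 9 1 10
f 9 10 3
f 10 1 11
f 10 11 3
f 11 1 12
f 11 12 3
f 12 1 13
f 12 13 3
f 13 1 14
f 13 14 3
f 14 1 15
f 14 15 3
f 15 1 2
f 15 2 3
f 16 27 21
f 16 21 17
f 16 17 23
f 16 23 26
f 16 26 27
f 17 21 25
f 21 27 20
f 27 26 18
f 26 23 22
f 23 17 24
f 19 25 20
f 19 20 18
f 19 18 22
f 19 22 24
f 19 24 25
f 20 25 21
f 18 20 27
f 22 18 26
f 24 22 23
f 25 24 17
f 29 28 32
f 29 32 30
f 30 32 33
f 30 33 31
f 32 28 34
f 32 34 33
f 33 34 35
f 33 35 31
f 34 28 36
f 34 36 35
f 35 36 37
f 35 37 31
f 36 28 38
f 36 38 37
f 37 38 39
f 37 39 31
f 38 28 40
f 38 40 39
f 39 40 41
f 39 41 31
f 40 28 42
f 40 42 41
f 41 42 43
f 41 43 31
f 42 28 44
f 42 44 43
f 43 44 45
f 43 45 31
f 44 28 46
f 44 46 45
f 45 46 47
f 45 47 31
f 46 28 48
f 46 48 47
f 47 48 49
f 47 49 31
f 48 28 50
f 48 50 49
f 49 50 51
f 49 51 31
f 50 28 52
f 50 52 51
f 51 52 53
f 51 53 31
f 52 28 54
f 52 54 53
f 53 54 55
f 53 55 31
f 54 28 56
f 54 56 55
f 55 56 57
f 55 57 31
f 56 28 58
f 56 58 57
f 57 58 59
f 57 59 31
f 58 28 29
f 58 29 59
f 59 29 30
f 59 30 31
f 61 60 63
f 61 63 62
f 63 60 64
f 63 64 62
f 64 60 65
f 64 65 62
f 65 60 66
f 65 66 62
f 66 60 67
f 66 67 62
f 67 60 68
f 67 68 62
f 68 60 69
f 68 69 62
f 69 60 70
f 69 70 62
f 70 60 71
f 70 71 62
f 71 60 72
f 71 72 62
f 72 60 73
f 72 73 62
f 73 60 74
f 73 74 62
f 74 60 75
f 74 75 62
f 75 60 61
f 75 61 62
f 77 79 76
f 80 77 76
f 76 79 78
f 78 80 76
f 77 83 79
f 81 77 80
f 81 83 77
f 79 83 78
f 82 80 78
f 78 83 82
f 82 81 80
f 83 81 82



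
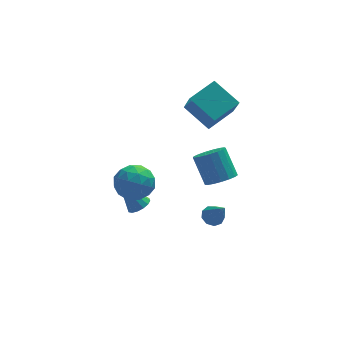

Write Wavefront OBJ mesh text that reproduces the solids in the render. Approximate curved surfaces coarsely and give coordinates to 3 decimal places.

v 2.807 1.433 -3.383
v 3.52 0.942 -2.824
v 3.026 2.096 -1.179
v 2.313 2.587 -1.737
v 3.764 1.323 -3.019
v 3.27 2.478 -1.373
v 3.789 1.73 -3.296
v 3.295 2.885 -1.651
v 3.589 2.068 -3.594
v 3.095 3.223 -1.948
v 3.21 2.261 -3.843
v 2.716 3.416 -2.197
v 2.739 2.264 -3.987
v 2.245 3.419 -2.341
v 2.283 2.077 -3.992
v 1.789 3.231 -2.347
v 1.947 1.742 -3.858
v 1.453 2.896 -2.212
v 1.808 1.336 -3.615
v 1.314 2.491 -1.969
v 1.898 0.952 -3.319
v 1.404 2.107 -1.673
v 2.196 0.679 -3.037
v 1.702 1.833 -1.392
v 2.635 0.578 -2.835
v 2.14 1.732 -1.189
v 3.112 0.673 -2.758
v 2.618 1.827 -1.112
v -2.754 -3.236 2.625
v -2.09 -3.682 1.677
v -4.41 -4.078 1.863
v -3.746 -4.524 0.915
v -3.577 -4.977 2.057
v -2.554 -4.457 2.529
v -3.946 -3.303 1.011
v -2.923 -2.783 1.483
v -2.827 -3.724 0.68
v -2.599 -4.758 1.326
v -3.901 -3.002 2.214
v -3.673 -4.036 2.86
v -2.277 -3.385 2.218
v -4.223 -4.375 1.322
v -4.124 -4.641 1.993
v -3.734 -4.903 1.436
v -2.55 -3.84 2.719
v -2.159 -4.103 2.161
v -3.033 -4.864 2.385
v -4.341 -3.657 1.379
v -3.95 -3.92 0.821
v -2.766 -2.857 2.104
v -2.376 -3.119 1.547
v -3.467 -2.896 1.155
v -2.32 -3.672 1.074
v -3.293 -4.167 0.626
v -3.41 -3.449 0.683
v -2.809 -3.144 0.96
v -2.186 -4.28 1.454
v -3.159 -4.775 1.006
v -3.06 -5.041 1.678
v -2.458 -4.735 1.955
v -2.619 -4.305 0.868
v -3.341 -2.985 2.534
v -4.314 -3.48 2.086
v -4.042 -3.025 1.585
v -3.44 -2.719 1.862
v -3.207 -3.593 2.914
v -4.18 -4.088 2.466
v -3.691 -4.616 2.58
v -3.09 -4.311 2.857
v -3.881 -3.455 2.672
v -2.824 -2.769 -1.23
v -2.388 -3.218 -0.837
v -3.856 -2.231 0.53
v -2.208 -2.88 -0.836
v -2.194 -2.512 -0.94
v -2.349 -2.212 -1.122
v -2.631 -2.062 -1.333
v -2.965 -2.101 -1.517
v -3.261 -2.319 -1.623
v -3.44 -2.657 -1.625
v -3.455 -3.026 -1.521
v -3.3 -3.325 -1.339
v -3.018 -3.476 -1.128
v -2.684 -3.436 -0.944
v 1.756 -1.179 -4.339
v 2.172 -1.601 -4.748
v 2.204 -2.301 -2.721
v 2.438 -1.23 -4.564
v 2.385 -0.835 -4.275
v 2.037 -0.6 -4.016
v 1.558 -0.637 -3.908
v 1.171 -0.927 -4.003
v 1.058 -1.335 -4.254
v 1.271 -1.67 -4.546
v 1.711 -1.775 -4.74
v 0.823 2.766 2.452
v 0.892 1.515 4.149
v 2.467 3.7 3.073
v 2.536 2.448 4.77
v 2.004 1.392 1.39
v 2.073 0.14 3.087
v 3.648 2.325 2.011
v 3.717 1.074 3.708
f 2 1 5
f 2 5 3
f 3 5 6
f 3 6 4
f 5 1 7
f 5 7 6
f 6 7 8
f 6 8 4
f 7 1 9
f 7 9 8
f 8 9 10
f 8 10 4
f 9 1 11
f 9 11 10
f 10 11 12
f 10 12 4
f 11 1 13
f 11 13 12
f 12 13 14
f 12 14 4
f 13 1 15
f 13 15 14
f 14 15 16
f 14 16 4
f 15 1 17
f 15 17 16
f 16 17 18
f 16 18 4
f 17 1 19
f 17 19 18
f 18 19 20
f 18 20 4
f 19 1 21
f 19 21 20
f 20 21 22
f 20 22 4
f 21 1 23
f 21 23 22
f 22 23 24
f 22 24 4
f 23 1 25
f 23 25 24
f 24 25 26
f 24 26 4
f 25 1 27
f 25 27 26
f 26 27 28
f 26 28 4
f 27 1 2
f 27 2 28
f 28 2 3
f 28 3 4
f 29 66 45
f 66 40 69
f 45 69 34
f 66 69 45
f 29 45 41
f 45 34 46
f 41 46 30
f 45 46 41
f 29 41 50
f 41 30 51
f 50 51 36
f 41 51 50
f 29 50 62
f 50 36 65
f 62 65 39
f 50 65 62
f 29 62 66
f 62 39 70
f 66 70 40
f 62 70 66
f 30 46 57
f 46 34 60
f 57 60 38
f 46 60 57
f 34 69 47
f 69 40 68
f 47 68 33
f 69 68 47
f 40 70 67
f 70 39 63
f 67 63 31
f 70 63 67
f 39 65 64
f 65 36 52
f 64 52 35
f 65 52 64
f 36 51 56
f 51 30 53
f 56 53 37
f 51 53 56
f 32 58 44
f 58 38 59
f 44 59 33
f 58 59 44
f 32 44 42
f 44 33 43
f 42 43 31
f 44 43 42
f 32 42 49
f 42 31 48
f 49 48 35
f 42 48 49
f 32 49 54
f 49 35 55
f 54 55 37
f 49 55 54
f 32 54 58
f 54 37 61
f 58 61 38
f 54 61 58
f 33 59 47
f 59 38 60
f 47 60 34
f 59 60 47
f 31 43 67
f 43 33 68
f 67 68 40
f 43 68 67
f 35 48 64
f 48 31 63
f 64 63 39
f 48 63 64
f 37 55 56
f 55 35 52
f 56 52 36
f 55 52 56
f 38 61 57
f 61 37 53
f 57 53 30
f 61 53 57
f 72 71 74
f 72 74 73
f 74 71 75
f 74 75 73
f 75 71 76
f 75 76 73
f 76 71 77
f 76 77 73
f 77 71 78
f 77 78 73
f 78 71 79
f 78 79 73
f 79 71 80
f 79 80 73
f 80 71 81
f 80 81 73
f 81 71 82
f 81 82 73
f 82 71 83
f 82 83 73
f 83 71 84
f 83 84 73
f 84 71 72
f 84 72 73
f 86 85 88
f 86 88 87
f 88 85 89
f 88 89 87
f 89 85 90
f 89 90 87
f 90 85 91
f 90 91 87
f 91 85 92
f 91 92 87
f 92 85 93
f 92 93 87
f 93 85 94
f 93 94 87
f 94 85 95
f 94 95 87
f 95 85 86
f 95 86 87
f 97 99 96
f 100 97 96
f 96 99 98
f 98 100 96
f 97 103 99
f 101 97 100
f 101 103 97
f 99 103 98
f 102 100 98
f 98 103 102
f 102 101 100
f 103 101 102



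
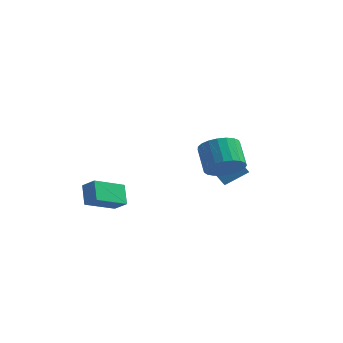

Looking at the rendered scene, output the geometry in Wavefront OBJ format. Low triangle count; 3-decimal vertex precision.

v 2.61 -3.408 1.83
v 3.346 -3.495 2.425
v 2.685 -2.66 3.365
v 1.95 -2.572 2.77
v 3.448 -3.177 2.215
v 2.787 -2.342 3.154
v 3.406 -2.899 1.938
v 2.745 -2.064 2.877
v 3.226 -2.709 1.642
v 2.565 -1.874 2.581
v 2.939 -2.639 1.379
v 2.279 -1.804 2.318
v 2.596 -2.702 1.194
v 1.935 -1.867 2.133
v 2.255 -2.888 1.119
v 1.595 -2.053 2.058
v 1.976 -3.163 1.167
v 1.315 -2.328 2.106
v 1.806 -3.48 1.329
v 1.146 -2.645 2.269
v 1.776 -3.785 1.579
v 1.115 -2.95 2.518
v 1.889 -4.025 1.872
v 1.229 -3.19 2.811
v 2.128 -4.157 2.157
v 1.467 -3.322 3.097
v 2.449 -4.161 2.386
v 1.789 -3.326 3.326
v 2.799 -4.034 2.519
v 2.138 -3.199 3.459
v 3.116 -3.798 2.533
v 2.455 -2.963 3.473
v -4.033 -3.994 -0.188
v -3.348 -4.159 0.306
v -3.21 -2.623 -0.873
v -2.525 -2.787 -0.379
v -3.595 -4.673 -1.021
v -2.91 -4.837 -0.527
v -2.772 -3.301 -1.706
v -2.087 -3.466 -1.212
v 0.949 -0.809 0.336
v 1.811 -0.08 1.001
v 0.623 -0.113 -0.004
v 1.485 0.615 0.662
v 1.575 -0.875 -0.402
v 2.437 -0.147 0.264
v 1.249 -0.18 -0.741
v 2.111 0.549 -0.076
f 2 1 5
f 2 5 3
f 3 5 6
f 3 6 4
f 5 1 7
f 5 7 6
f 6 7 8
f 6 8 4
f 7 1 9
f 7 9 8
f 8 9 10
f 8 10 4
f 9 1 11
f 9 11 10
f 10 11 12
f 10 12 4
f 11 1 13
f 11 13 12
f 12 13 14
f 12 14 4
f 13 1 15
f 13 15 14
f 14 15 16
f 14 16 4
f 15 1 17
f 15 17 16
f 16 17 18
f 16 18 4
f 17 1 19
f 17 19 18
f 18 19 20
f 18 20 4
f 19 1 21
f 19 21 20
f 20 21 22
f 20 22 4
f 21 1 23
f 21 23 22
f 22 23 24
f 22 24 4
f 23 1 25
f 23 25 24
f 24 25 26
f 24 26 4
f 25 1 27
f 25 27 26
f 26 27 28
f 26 28 4
f 27 1 29
f 27 29 28
f 28 29 30
f 28 30 4
f 29 1 31
f 29 31 30
f 30 31 32
f 30 32 4
f 31 1 2
f 31 2 32
f 32 2 3
f 32 3 4
f 34 36 33
f 37 34 33
f 33 36 35
f 35 37 33
f 34 40 36
f 38 34 37
f 38 40 34
f 36 40 35
f 39 37 35
f 35 40 39
f 39 38 37
f 40 38 39
f 42 44 41
f 45 42 41
f 41 44 43
f 43 45 41
f 42 48 44
f 46 42 45
f 46 48 42
f 44 48 43
f 47 45 43
f 43 48 47
f 47 46 45
f 48 46 47



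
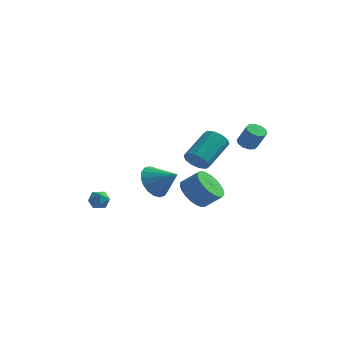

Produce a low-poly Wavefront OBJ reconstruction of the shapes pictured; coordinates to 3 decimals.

v 3.409 0.375 0.375
v 3.884 0.229 0.076
v 4.487 -0.001 1.147
v 4.011 0.145 1.445
v 3.899 0.581 0.143
v 4.502 0.351 1.214
v 3.727 0.854 0.298
v 4.329 0.624 1.369
v 3.433 0.944 0.483
v 4.036 0.715 1.554
v 3.13 0.817 0.626
v 3.733 0.587 1.697
v 2.933 0.521 0.673
v 3.536 0.291 1.744
v 2.918 0.169 0.606
v 3.521 -0.061 1.677
v 3.091 -0.104 0.451
v 3.693 -0.334 1.522
v 3.384 -0.195 0.266
v 3.987 -0.424 1.337
v 3.687 -0.067 0.123
v 4.29 -0.297 1.194
v 1.215 -1.086 -0.711
v 1.91 -1.06 -1.017
v 2.34 0.613 0.106
v 1.645 0.586 0.411
v 1.623 -0.805 -1.287
v 2.053 0.868 -0.164
v 1.18 -0.657 -1.338
v 1.61 1.016 -0.215
v 0.75 -0.673 -1.149
v 1.18 0.999 -0.026
v 0.498 -0.847 -0.793
v 0.928 0.825 0.33
v 0.52 -1.113 -0.406
v 0.95 0.56 0.717
v 0.807 -1.368 -0.136
v 1.237 0.305 0.987
v 1.25 -1.516 -0.085
v 1.68 0.157 1.038
v 1.68 -1.499 -0.274
v 2.11 0.173 0.849
v 1.932 -1.325 -0.63
v 2.362 0.347 0.493
v -4.064 -2.903 -3.657
v -3.639 -2.602 -4.05
v -3.281 -3.138 -2.99
v -2.856 -2.837 -3.383
v -3.301 -2.489 -3.057
v -3.785 -2.344 -3.469
v -3.135 -3.396 -3.571
v -3.619 -3.251 -3.983
v -3.065 -2.907 -3.997
v -3.168 -2.347 -3.679
v -3.752 -3.393 -3.361
v -3.855 -2.833 -3.043
v 1.766 -2.843 -2.332
v 2.428 -2.895 -3.092
v 3.316 -2.75 -2.329
v 2.654 -2.697 -1.568
v 2.347 -2.483 -3.076
v 3.235 -2.338 -2.313
v 2.165 -2.134 -2.93
v 3.053 -1.989 -2.167
v 1.914 -1.907 -2.682
v 2.802 -1.762 -1.918
v 1.637 -1.842 -2.372
v 2.526 -1.696 -1.609
v 1.383 -1.949 -2.056
v 2.271 -1.804 -1.293
v 1.195 -2.212 -1.787
v 2.083 -2.067 -1.024
v 1.106 -2.583 -1.613
v 1.994 -2.438 -0.849
v 1.131 -2.999 -1.562
v 2.019 -2.854 -0.799
v 1.265 -3.388 -1.645
v 2.153 -3.243 -0.882
v 1.486 -3.683 -1.846
v 2.375 -3.538 -1.083
v 1.756 -3.833 -2.132
v 2.644 -3.687 -1.369
v 2.027 -3.811 -2.452
v 2.915 -3.666 -1.689
v 2.253 -3.621 -2.751
v 3.142 -3.476 -1.988
v 2.395 -3.298 -2.977
v 3.283 -3.152 -2.214
v -0.878 -1.644 -2.278
v -0.414 -2.043 -3.168
v 0.458 -1.776 -1.522
v -0.341 -1.57 -3.212
v -0.375 -1.112 -3.072
v -0.508 -0.758 -2.775
v -0.715 -0.581 -2.379
v -0.953 -0.613 -1.963
v -1.177 -0.85 -1.609
v -1.341 -1.244 -1.388
v -1.414 -1.717 -1.343
v -1.38 -2.175 -1.484
v -1.247 -2.529 -1.781
v -1.04 -2.706 -2.177
v -0.802 -2.674 -2.593
v -0.578 -2.437 -2.947
f 2 1 5
f 2 5 3
f 3 5 6
f 3 6 4
f 5 1 7
f 5 7 6
f 6 7 8
f 6 8 4
f 7 1 9
f 7 9 8
f 8 9 10
f 8 10 4
f 9 1 11
f 9 11 10
f 10 11 12
f 10 12 4
f 11 1 13
f 11 13 12
f 12 13 14
f 12 14 4
f 13 1 15
f 13 15 14
f 14 15 16
f 14 16 4
f 15 1 17
f 15 17 16
f 16 17 18
f 16 18 4
f 17 1 19
f 17 19 18
f 18 19 20
f 18 20 4
f 19 1 21
f 19 21 20
f 20 21 22
f 20 22 4
f 21 1 2
f 21 2 22
f 22 2 3
f 22 3 4
f 24 23 27
f 24 27 25
f 25 27 28
f 25 28 26
f 27 23 29
f 27 29 28
f 28 29 30
f 28 30 26
f 29 23 31
f 29 31 30
f 30 31 32
f 30 32 26
f 31 23 33
f 31 33 32
f 32 33 34
f 32 34 26
f 33 23 35
f 33 35 34
f 34 35 36
f 34 36 26
f 35 23 37
f 35 37 36
f 36 37 38
f 36 38 26
f 37 23 39
f 37 39 38
f 38 39 40
f 38 40 26
f 39 23 41
f 39 41 40
f 40 41 42
f 40 42 26
f 41 23 43
f 41 43 42
f 42 43 44
f 42 44 26
f 43 23 24
f 43 24 44
f 44 24 25
f 44 25 26
f 45 56 50
f 45 50 46
f 45 46 52
f 45 52 55
f 45 55 56
f 46 50 54
f 50 56 49
f 56 55 47
f 55 52 51
f 52 46 53
f 48 54 49
f 48 49 47
f 48 47 51
f 48 51 53
f 48 53 54
f 49 54 50
f 47 49 56
f 51 47 55
f 53 51 52
f 54 53 46
f 58 57 61
f 58 61 59
f 59 61 62
f 59 62 60
f 61 57 63
f 61 63 62
f 62 63 64
f 62 64 60
f 63 57 65
f 63 65 64
f 64 65 66
f 64 66 60
f 65 57 67
f 65 67 66
f 66 67 68
f 66 68 60
f 67 57 69
f 67 69 68
f 68 69 70
f 68 70 60
f 69 57 71
f 69 71 70
f 70 71 72
f 70 72 60
f 71 57 73
f 71 73 72
f 72 73 74
f 72 74 60
f 73 57 75
f 73 75 74
f 74 75 76
f 74 76 60
f 75 57 77
f 75 77 76
f 76 77 78
f 76 78 60
f 77 57 79
f 77 79 78
f 78 79 80
f 78 80 60
f 79 57 81
f 79 81 80
f 80 81 82
f 80 82 60
f 81 57 83
f 81 83 82
f 82 83 84
f 82 84 60
f 83 57 85
f 83 85 84
f 84 85 86
f 84 86 60
f 85 57 87
f 85 87 86
f 86 87 88
f 86 88 60
f 87 57 58
f 87 58 88
f 88 58 59
f 88 59 60
f 90 89 92
f 90 92 91
f 92 89 93
f 92 93 91
f 93 89 94
f 93 94 91
f 94 89 95
f 94 95 91
f 95 89 96
f 95 96 91
f 96 89 97
f 96 97 91
f 97 89 98
f 97 98 91
f 98 89 99
f 98 99 91
f 99 89 100
f 99 100 91
f 100 89 101
f 100 101 91
f 101 89 102
f 101 102 91
f 102 89 103
f 102 103 91
f 103 89 104
f 103 104 91
f 104 89 90
f 104 90 91



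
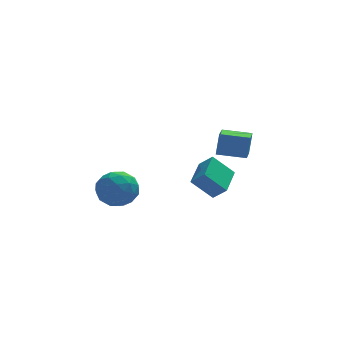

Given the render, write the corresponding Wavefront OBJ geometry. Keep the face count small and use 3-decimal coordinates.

v 1.606 2.203 1.659
v 1.838 2.508 2.985
v 2.041 3.787 1.219
v 2.273 4.091 2.545
v 3.167 1.729 1.495
v 3.399 2.033 2.821
v 3.602 3.312 1.055
v 3.834 3.617 2.381
v 0.021 0.728 0.485
v 0.659 0.278 1.202
v 0.757 2.421 0.893
v 1.395 1.971 1.61
v 1.165 0.509 -0.67
v 1.803 0.059 0.047
v 1.901 2.202 -0.262
v 2.539 1.752 0.455
v -3.985 2.005 -0.162
v -2.873 1.66 0.236
v -4.667 0.16 0.144
v -3.555 -0.185 0.542
v -4.236 0.588 1.214
v -3.814 1.728 1.025
v -3.726 0.092 -0.645
v -3.304 1.232 -0.834
v -2.713 0.477 -0.063
v -3.028 0.784 1.086
v -4.512 1.036 -0.706
v -4.827 1.343 0.443
v -3.369 1.994 0.01
v -4.171 -0.174 0.37
v -4.571 0.28 0.765
v -3.918 0.077 0.998
v -3.922 2.035 0.474
v -3.269 1.832 0.708
v -4.07 1.202 1.283
v -4.271 -0.012 -0.328
v -3.618 -0.215 -0.094
v -3.622 1.743 -0.618
v -2.969 1.54 -0.385
v -3.47 0.618 -0.903
v -2.621 1.096 0.068
v -3.022 0.012 0.248
v -3.122 0.175 -0.449
v -2.875 0.845 -0.56
v -2.807 1.277 0.744
v -3.208 0.192 0.923
v -3.608 0.647 1.318
v -3.36 1.317 1.207
v -2.713 0.582 0.568
v -4.332 1.628 -0.543
v -4.733 0.543 -0.364
v -4.18 0.503 -0.827
v -3.932 1.173 -0.938
v -4.518 1.808 0.132
v -4.919 0.724 0.312
v -4.665 0.975 0.94
v -4.418 1.645 0.829
v -4.827 1.238 -0.188
f 2 4 1
f 5 2 1
f 1 4 3
f 3 5 1
f 2 8 4
f 6 2 5
f 6 8 2
f 4 8 3
f 7 5 3
f 3 8 7
f 7 6 5
f 8 6 7
f 10 12 9
f 13 10 9
f 9 12 11
f 11 13 9
f 10 16 12
f 14 10 13
f 14 16 10
f 12 16 11
f 15 13 11
f 11 16 15
f 15 14 13
f 16 14 15
f 17 54 33
f 54 28 57
f 33 57 22
f 54 57 33
f 17 33 29
f 33 22 34
f 29 34 18
f 33 34 29
f 17 29 38
f 29 18 39
f 38 39 24
f 29 39 38
f 17 38 50
f 38 24 53
f 50 53 27
f 38 53 50
f 17 50 54
f 50 27 58
f 54 58 28
f 50 58 54
f 18 34 45
f 34 22 48
f 45 48 26
f 34 48 45
f 22 57 35
f 57 28 56
f 35 56 21
f 57 56 35
f 28 58 55
f 58 27 51
f 55 51 19
f 58 51 55
f 27 53 52
f 53 24 40
f 52 40 23
f 53 40 52
f 24 39 44
f 39 18 41
f 44 41 25
f 39 41 44
f 20 46 32
f 46 26 47
f 32 47 21
f 46 47 32
f 20 32 30
f 32 21 31
f 30 31 19
f 32 31 30
f 20 30 37
f 30 19 36
f 37 36 23
f 30 36 37
f 20 37 42
f 37 23 43
f 42 43 25
f 37 43 42
f 20 42 46
f 42 25 49
f 46 49 26
f 42 49 46
f 21 47 35
f 47 26 48
f 35 48 22
f 47 48 35
f 19 31 55
f 31 21 56
f 55 56 28
f 31 56 55
f 23 36 52
f 36 19 51
f 52 51 27
f 36 51 52
f 25 43 44
f 43 23 40
f 44 40 24
f 43 40 44
f 26 49 45
f 49 25 41
f 45 41 18
f 49 41 45



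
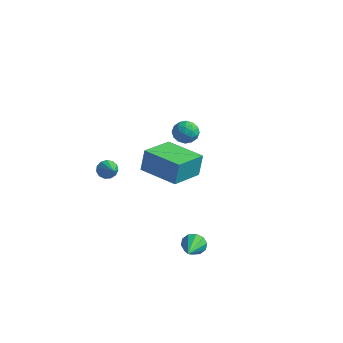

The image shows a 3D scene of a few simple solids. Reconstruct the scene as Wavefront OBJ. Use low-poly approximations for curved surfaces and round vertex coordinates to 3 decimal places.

v -3.082 -1.8 0.432
v -2.813 -1.915 0.002
v -2.238 -2.5 1.148
v -2.697 -1.667 0.108
v -2.704 -1.462 0.317
v -2.83 -1.364 0.562
v -3.037 -1.404 0.766
v -3.258 -1.57 0.864
v -3.423 -1.808 0.825
v -3.48 -2.045 0.661
v -3.41 -2.203 0.424
v -3.237 -2.233 0.19
v -3.014 -2.126 0.033
v -0.191 0.874 2.392
v 0.311 0.685 2.78
v -0.791 0.075 2.78
v -0.289 -0.114 3.168
v -0.604 0.456 3.288
v -0.233 0.95 3.049
v -0.247 -0.19 2.511
v 0.124 0.304 2.272
v 0.277 0.027 2.854
v 0.056 0.426 3.334
v -0.536 0.334 2.226
v -0.757 0.733 2.706
v 0.113 0.849 2.552
v -0.593 -0.089 3.008
v -0.778 0.246 3.079
v -0.483 0.134 3.307
v -0.207 1.005 2.71
v 0.088 0.894 2.938
v -0.45 0.759 3.237
v -0.568 -0.134 2.622
v -0.273 -0.245 2.85
v 0.003 0.626 2.253
v 0.298 0.514 2.481
v -0.03 0.001 2.323
v 0.388 0.352 2.824
v 0.035 -0.118 3.051
v 0.06 -0.162 2.665
v 0.278 0.128 2.525
v 0.258 0.586 3.106
v -0.095 0.117 3.334
v -0.28 0.452 3.405
v -0.062 0.742 3.264
v 0.238 0.2 3.149
v -0.385 0.643 2.226
v -0.738 0.174 2.454
v -0.418 0.018 2.296
v -0.2 0.308 2.155
v -0.515 0.878 2.509
v -0.868 0.408 2.736
v -0.758 0.632 3.035
v -0.54 0.922 2.895
v -0.718 0.56 2.411
v 1.88 -2.32 -2.29
v 2.232 -2.383 -2.772
v 2.36 -3.62 -1.77
v 2.427 -2.207 -2.511
v 2.413 -2.073 -2.165
v 2.195 -2.034 -1.867
v 1.858 -2.104 -1.731
v 1.529 -2.257 -1.808
v 1.334 -2.433 -2.07
v 1.348 -2.567 -2.415
v 1.565 -2.606 -2.713
v 1.903 -2.536 -2.85
v -3.726 1.942 -2.404
v -3.688 2.241 -1.181
v -3.507 3.754 -2.855
v -3.468 4.053 -1.632
v -1.632 1.687 -2.408
v -1.593 1.986 -1.185
v -1.412 3.499 -2.859
v -1.374 3.798 -1.636
f 2 1 4
f 2 4 3
f 4 1 5
f 4 5 3
f 5 1 6
f 5 6 3
f 6 1 7
f 6 7 3
f 7 1 8
f 7 8 3
f 8 1 9
f 8 9 3
f 9 1 10
f 9 10 3
f 10 1 11
f 10 11 3
f 11 1 12
f 11 12 3
f 12 1 13
f 12 13 3
f 13 1 2
f 13 2 3
f 14 51 30
f 51 25 54
f 30 54 19
f 51 54 30
f 14 30 26
f 30 19 31
f 26 31 15
f 30 31 26
f 14 26 35
f 26 15 36
f 35 36 21
f 26 36 35
f 14 35 47
f 35 21 50
f 47 50 24
f 35 50 47
f 14 47 51
f 47 24 55
f 51 55 25
f 47 55 51
f 15 31 42
f 31 19 45
f 42 45 23
f 31 45 42
f 19 54 32
f 54 25 53
f 32 53 18
f 54 53 32
f 25 55 52
f 55 24 48
f 52 48 16
f 55 48 52
f 24 50 49
f 50 21 37
f 49 37 20
f 50 37 49
f 21 36 41
f 36 15 38
f 41 38 22
f 36 38 41
f 17 43 29
f 43 23 44
f 29 44 18
f 43 44 29
f 17 29 27
f 29 18 28
f 27 28 16
f 29 28 27
f 17 27 34
f 27 16 33
f 34 33 20
f 27 33 34
f 17 34 39
f 34 20 40
f 39 40 22
f 34 40 39
f 17 39 43
f 39 22 46
f 43 46 23
f 39 46 43
f 18 44 32
f 44 23 45
f 32 45 19
f 44 45 32
f 16 28 52
f 28 18 53
f 52 53 25
f 28 53 52
f 20 33 49
f 33 16 48
f 49 48 24
f 33 48 49
f 22 40 41
f 40 20 37
f 41 37 21
f 40 37 41
f 23 46 42
f 46 22 38
f 42 38 15
f 46 38 42
f 57 56 59
f 57 59 58
f 59 56 60
f 59 60 58
f 60 56 61
f 60 61 58
f 61 56 62
f 61 62 58
f 62 56 63
f 62 63 58
f 63 56 64
f 63 64 58
f 64 56 65
f 64 65 58
f 65 56 66
f 65 66 58
f 66 56 67
f 66 67 58
f 67 56 57
f 67 57 58
f 69 71 68
f 72 69 68
f 68 71 70
f 70 72 68
f 69 75 71
f 73 69 72
f 73 75 69
f 71 75 70
f 74 72 70
f 70 75 74
f 74 73 72
f 75 73 74



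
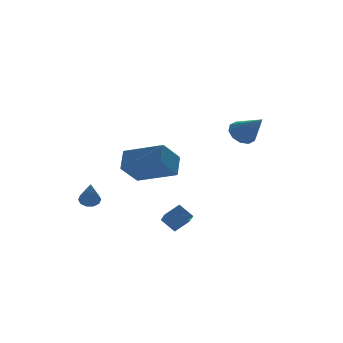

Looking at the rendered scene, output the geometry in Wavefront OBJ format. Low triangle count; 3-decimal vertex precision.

v 3.809 -1.563 2.147
v 4.506 -1.262 2.271
v 4.151 -2.837 3.313
v 4.203 -1.062 2.579
v 3.749 -1.054 2.721
v 3.318 -1.24 2.644
v 3.074 -1.55 2.378
v 3.111 -1.865 2.023
v 3.414 -2.065 1.716
v 3.868 -2.073 1.573
v 4.3 -1.887 1.65
v 4.543 -1.577 1.916
v -0.908 -4.17 -2.184
v -1.314 -3.574 -1.598
v -0.697 -3.401 -2.821
v -1.104 -2.805 -2.234
v -0.076 -4.035 -1.746
v -0.483 -3.439 -1.159
v 0.134 -3.266 -2.382
v -0.272 -2.67 -1.796
v -2.285 -2.79 0.45
v -3.312 -3.202 1.492
v -1.791 -2.054 1.228
v -2.817 -2.466 2.27
v -1.023 -4.314 1.09
v -2.049 -4.726 2.132
v -0.528 -3.578 1.868
v -1.555 -3.99 2.91
v -2.352 2.354 -2.482
v -2.045 1.939 -2.672
v -2.668 1.506 -1.138
v -1.843 2.146 -2.493
v -1.835 2.433 -2.311
v -2.025 2.689 -2.194
v -2.34 2.818 -2.187
v -2.659 2.769 -2.292
v -2.861 2.562 -2.471
v -2.869 2.275 -2.653
v -2.679 2.019 -2.77
v -2.364 1.89 -2.777
f 2 1 4
f 2 4 3
f 4 1 5
f 4 5 3
f 5 1 6
f 5 6 3
f 6 1 7
f 6 7 3
f 7 1 8
f 7 8 3
f 8 1 9
f 8 9 3
f 9 1 10
f 9 10 3
f 10 1 11
f 10 11 3
f 11 1 12
f 11 12 3
f 12 1 2
f 12 2 3
f 14 16 13
f 17 14 13
f 13 16 15
f 15 17 13
f 14 20 16
f 18 14 17
f 18 20 14
f 16 20 15
f 19 17 15
f 15 20 19
f 19 18 17
f 20 18 19
f 22 24 21
f 25 22 21
f 21 24 23
f 23 25 21
f 22 28 24
f 26 22 25
f 26 28 22
f 24 28 23
f 27 25 23
f 23 28 27
f 27 26 25
f 28 26 27
f 30 29 32
f 30 32 31
f 32 29 33
f 32 33 31
f 33 29 34
f 33 34 31
f 34 29 35
f 34 35 31
f 35 29 36
f 35 36 31
f 36 29 37
f 36 37 31
f 37 29 38
f 37 38 31
f 38 29 39
f 38 39 31
f 39 29 40
f 39 40 31
f 40 29 30
f 40 30 31



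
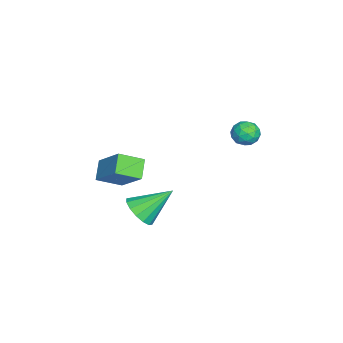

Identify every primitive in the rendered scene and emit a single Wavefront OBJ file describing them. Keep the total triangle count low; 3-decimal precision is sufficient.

v 0.161 4.091 2.088
v 0.839 3.832 2.304
v -0.279 2.948 2.096
v 0.399 2.689 2.312
v -0.018 3.103 2.789
v 0.254 3.81 2.784
v 0.306 2.97 1.616
v 0.578 3.677 1.611
v 0.928 3.139 2.012
v 0.728 3.222 2.738
v -0.168 3.558 1.662
v -0.368 3.641 2.388
v 0.538 4.062 2.195
v 0.022 2.718 2.205
v -0.223 2.962 2.485
v 0.175 2.809 2.612
v 0.195 4.049 2.477
v 0.593 3.897 2.605
v 0.089 3.468 2.89
v -0.033 2.883 1.795
v 0.365 2.731 1.923
v 0.385 3.971 1.788
v 0.783 3.818 1.915
v 0.471 3.312 1.51
v 0.989 3.503 2.151
v 0.731 2.831 2.156
v 0.677 2.996 1.746
v 0.836 3.411 1.743
v 0.872 3.551 2.577
v 0.613 2.879 2.582
v 0.368 3.122 2.863
v 0.528 3.538 2.86
v 0.924 3.144 2.406
v -0.053 3.901 1.818
v -0.312 3.229 1.823
v 0.032 3.242 1.54
v 0.192 3.658 1.537
v -0.171 3.949 2.244
v -0.429 3.277 2.249
v -0.276 3.369 2.657
v -0.117 3.784 2.654
v -0.364 3.636 1.994
v 1.13 -1.558 -3.299
v 1.787 -1.902 -2.644
v 0.63 -0.002 -1.981
v 2.05 -1.572 -2.934
v 2.067 -1.238 -3.322
v 1.832 -0.989 -3.704
v 1.41 -0.893 -3.978
v 0.912 -0.975 -4.069
v 0.473 -1.214 -3.955
v 0.21 -1.544 -3.665
v 0.194 -1.878 -3.277
v 0.428 -2.127 -2.895
v 0.851 -2.223 -2.621
v 1.348 -2.141 -2.529
v -0.785 -2.72 -2.891
v -0.288 -3.923 -2.252
v -1.738 -2.717 -2.145
v -1.241 -3.921 -1.506
v 0.281 -1.559 -1.534
v 0.778 -2.763 -0.895
v -0.672 -1.557 -0.788
v -0.175 -2.76 -0.149
f 1 38 17
f 38 12 41
f 17 41 6
f 38 41 17
f 1 17 13
f 17 6 18
f 13 18 2
f 17 18 13
f 1 13 22
f 13 2 23
f 22 23 8
f 13 23 22
f 1 22 34
f 22 8 37
f 34 37 11
f 22 37 34
f 1 34 38
f 34 11 42
f 38 42 12
f 34 42 38
f 2 18 29
f 18 6 32
f 29 32 10
f 18 32 29
f 6 41 19
f 41 12 40
f 19 40 5
f 41 40 19
f 12 42 39
f 42 11 35
f 39 35 3
f 42 35 39
f 11 37 36
f 37 8 24
f 36 24 7
f 37 24 36
f 8 23 28
f 23 2 25
f 28 25 9
f 23 25 28
f 4 30 16
f 30 10 31
f 16 31 5
f 30 31 16
f 4 16 14
f 16 5 15
f 14 15 3
f 16 15 14
f 4 14 21
f 14 3 20
f 21 20 7
f 14 20 21
f 4 21 26
f 21 7 27
f 26 27 9
f 21 27 26
f 4 26 30
f 26 9 33
f 30 33 10
f 26 33 30
f 5 31 19
f 31 10 32
f 19 32 6
f 31 32 19
f 3 15 39
f 15 5 40
f 39 40 12
f 15 40 39
f 7 20 36
f 20 3 35
f 36 35 11
f 20 35 36
f 9 27 28
f 27 7 24
f 28 24 8
f 27 24 28
f 10 33 29
f 33 9 25
f 29 25 2
f 33 25 29
f 44 43 46
f 44 46 45
f 46 43 47
f 46 47 45
f 47 43 48
f 47 48 45
f 48 43 49
f 48 49 45
f 49 43 50
f 49 50 45
f 50 43 51
f 50 51 45
f 51 43 52
f 51 52 45
f 52 43 53
f 52 53 45
f 53 43 54
f 53 54 45
f 54 43 55
f 54 55 45
f 55 43 56
f 55 56 45
f 56 43 44
f 56 44 45
f 58 60 57
f 61 58 57
f 57 60 59
f 59 61 57
f 58 64 60
f 62 58 61
f 62 64 58
f 60 64 59
f 63 61 59
f 59 64 63
f 63 62 61
f 64 62 63

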